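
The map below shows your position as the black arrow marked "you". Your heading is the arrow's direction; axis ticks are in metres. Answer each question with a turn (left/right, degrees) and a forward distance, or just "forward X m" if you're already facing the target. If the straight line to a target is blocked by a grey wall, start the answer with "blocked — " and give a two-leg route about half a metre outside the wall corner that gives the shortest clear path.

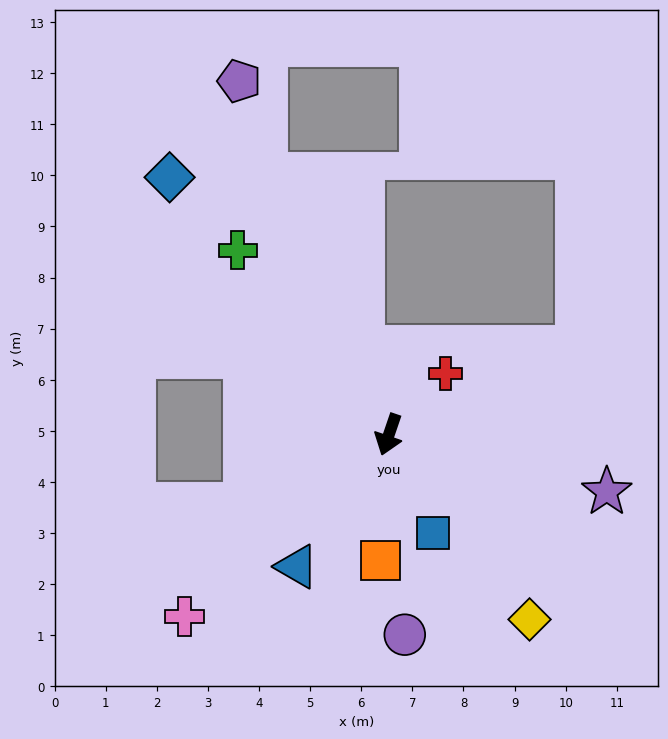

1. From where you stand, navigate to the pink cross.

turn right 29°, forward 5.4 m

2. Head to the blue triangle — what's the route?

turn right 16°, forward 3.1 m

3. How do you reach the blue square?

turn left 43°, forward 2.1 m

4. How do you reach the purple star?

turn left 94°, forward 4.4 m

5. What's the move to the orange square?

turn left 15°, forward 2.5 m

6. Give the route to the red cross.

turn left 156°, forward 1.6 m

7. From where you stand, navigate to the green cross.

turn right 122°, forward 4.7 m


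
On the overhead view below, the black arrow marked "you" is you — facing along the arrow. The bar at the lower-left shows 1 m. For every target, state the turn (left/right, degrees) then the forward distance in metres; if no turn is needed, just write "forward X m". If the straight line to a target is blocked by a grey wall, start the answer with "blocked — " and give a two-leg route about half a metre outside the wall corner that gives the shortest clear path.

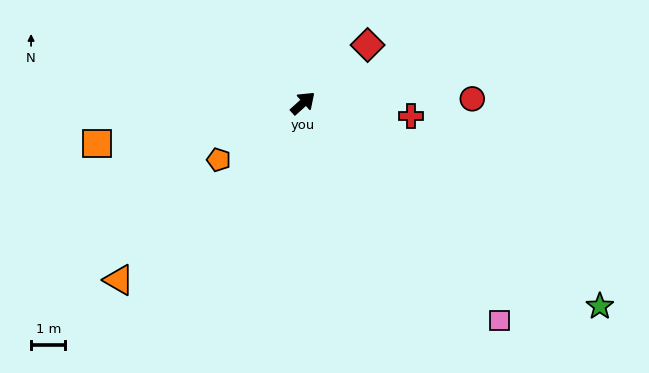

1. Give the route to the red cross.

turn right 49°, forward 3.2 m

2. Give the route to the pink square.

turn right 90°, forward 8.5 m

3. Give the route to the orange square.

turn left 149°, forward 6.1 m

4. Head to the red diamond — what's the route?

forward 2.5 m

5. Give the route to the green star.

turn right 76°, forward 10.5 m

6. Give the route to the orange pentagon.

turn left 172°, forward 3.0 m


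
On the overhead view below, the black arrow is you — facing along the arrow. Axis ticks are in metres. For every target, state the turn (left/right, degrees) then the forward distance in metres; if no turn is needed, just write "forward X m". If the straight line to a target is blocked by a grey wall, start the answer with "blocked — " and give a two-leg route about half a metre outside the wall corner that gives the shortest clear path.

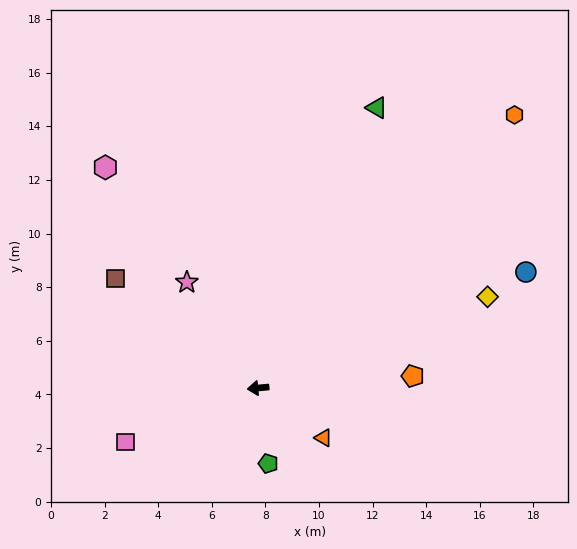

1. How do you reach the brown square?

turn right 43°, forward 6.7 m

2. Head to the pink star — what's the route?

turn right 61°, forward 4.8 m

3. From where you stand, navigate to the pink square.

turn left 17°, forward 5.3 m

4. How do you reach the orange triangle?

turn left 137°, forward 3.1 m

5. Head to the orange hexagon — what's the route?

turn right 139°, forward 14.0 m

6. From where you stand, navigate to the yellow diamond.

turn right 164°, forward 9.2 m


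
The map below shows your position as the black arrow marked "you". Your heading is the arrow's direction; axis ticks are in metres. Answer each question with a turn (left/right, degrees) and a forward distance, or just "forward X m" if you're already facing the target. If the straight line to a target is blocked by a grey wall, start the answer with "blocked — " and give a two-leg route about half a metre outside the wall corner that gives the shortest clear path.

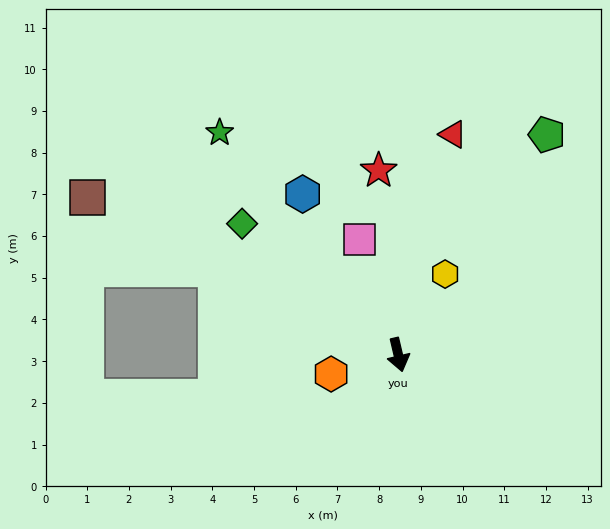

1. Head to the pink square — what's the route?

turn right 175°, forward 2.9 m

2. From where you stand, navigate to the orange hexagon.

turn right 87°, forward 1.7 m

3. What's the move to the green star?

turn right 154°, forward 6.8 m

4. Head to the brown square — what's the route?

turn right 130°, forward 8.4 m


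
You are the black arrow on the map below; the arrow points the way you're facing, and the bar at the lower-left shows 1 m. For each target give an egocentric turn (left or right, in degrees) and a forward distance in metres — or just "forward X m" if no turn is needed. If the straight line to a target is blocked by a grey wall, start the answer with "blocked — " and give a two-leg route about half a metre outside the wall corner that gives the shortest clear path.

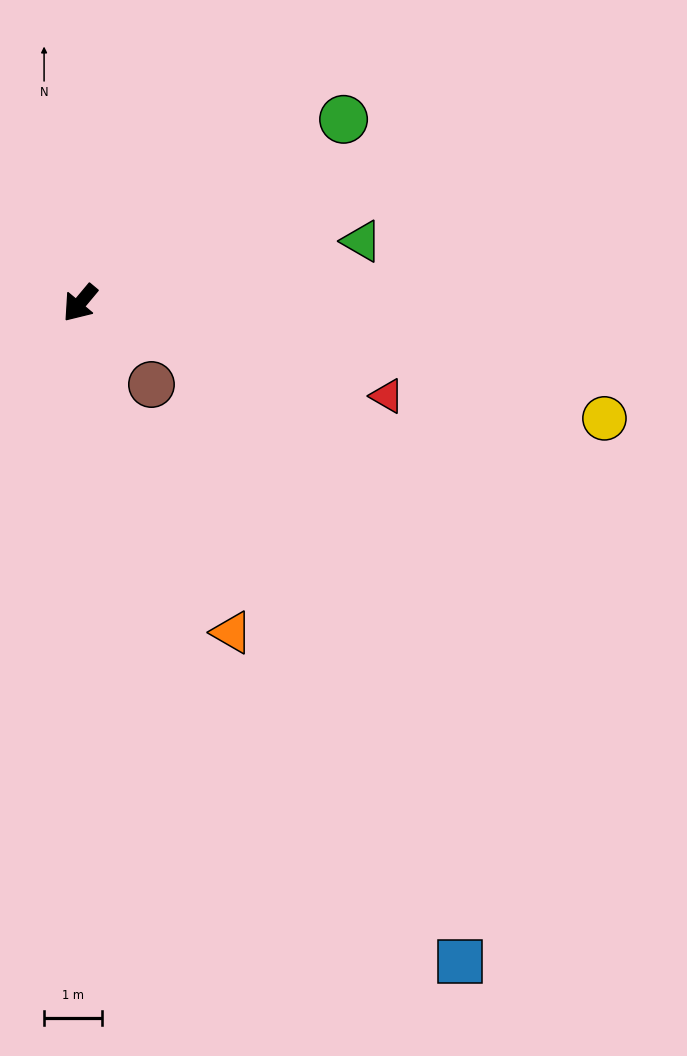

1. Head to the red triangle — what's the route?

turn left 113°, forward 5.5 m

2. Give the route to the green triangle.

turn left 142°, forward 5.0 m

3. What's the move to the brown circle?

turn left 81°, forward 1.9 m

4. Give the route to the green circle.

turn left 165°, forward 5.5 m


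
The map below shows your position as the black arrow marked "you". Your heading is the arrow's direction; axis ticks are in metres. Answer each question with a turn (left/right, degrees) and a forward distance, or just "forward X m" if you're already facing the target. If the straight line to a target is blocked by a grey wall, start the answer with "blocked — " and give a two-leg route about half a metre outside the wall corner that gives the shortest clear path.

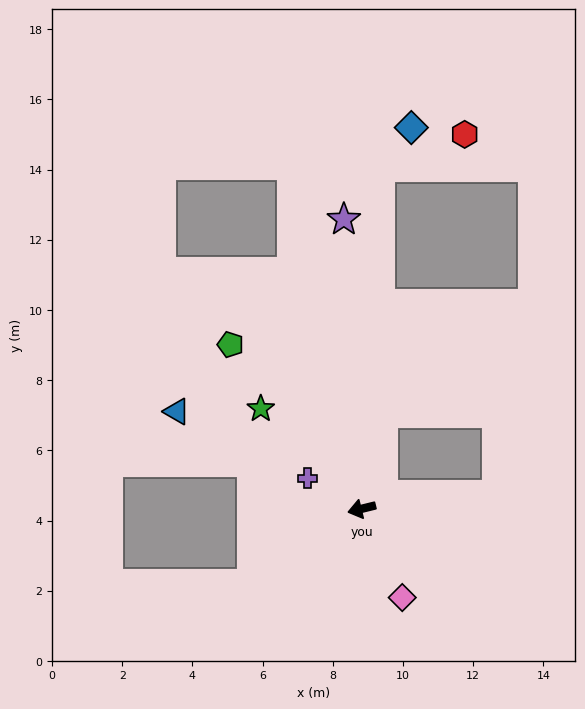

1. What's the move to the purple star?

turn right 100°, forward 8.3 m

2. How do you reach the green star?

turn right 59°, forward 4.1 m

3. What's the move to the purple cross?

turn right 43°, forward 1.8 m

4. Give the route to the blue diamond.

blocked — turn right 107°, forward 9.7 m, then turn right 35°, forward 1.4 m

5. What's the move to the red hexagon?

blocked — turn right 107°, forward 9.7 m, then turn right 65°, forward 2.6 m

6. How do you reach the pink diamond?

turn left 101°, forward 2.8 m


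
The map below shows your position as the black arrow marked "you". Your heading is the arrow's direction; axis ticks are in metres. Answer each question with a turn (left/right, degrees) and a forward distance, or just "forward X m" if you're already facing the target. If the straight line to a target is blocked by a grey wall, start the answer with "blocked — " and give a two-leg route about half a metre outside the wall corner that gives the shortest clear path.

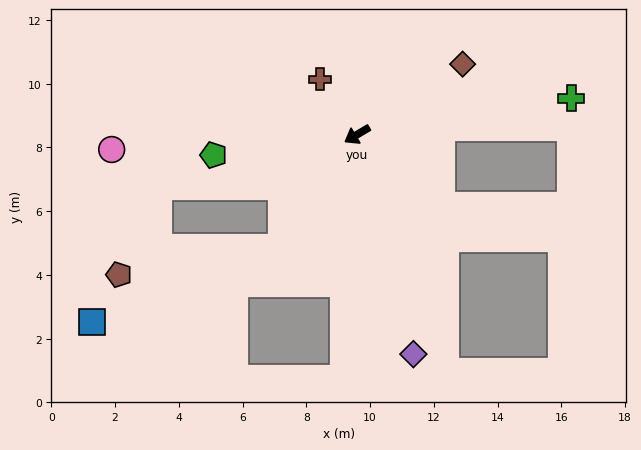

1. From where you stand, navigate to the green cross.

turn left 159°, forward 6.8 m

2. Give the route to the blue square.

blocked — turn left 25°, forward 4.3 m, then turn right 34°, forward 6.4 m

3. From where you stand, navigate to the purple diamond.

turn left 74°, forward 7.1 m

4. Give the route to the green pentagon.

turn right 23°, forward 4.5 m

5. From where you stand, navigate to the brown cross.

turn right 87°, forward 2.1 m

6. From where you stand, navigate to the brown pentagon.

blocked — turn left 25°, forward 4.3 m, then turn right 46°, forward 5.2 m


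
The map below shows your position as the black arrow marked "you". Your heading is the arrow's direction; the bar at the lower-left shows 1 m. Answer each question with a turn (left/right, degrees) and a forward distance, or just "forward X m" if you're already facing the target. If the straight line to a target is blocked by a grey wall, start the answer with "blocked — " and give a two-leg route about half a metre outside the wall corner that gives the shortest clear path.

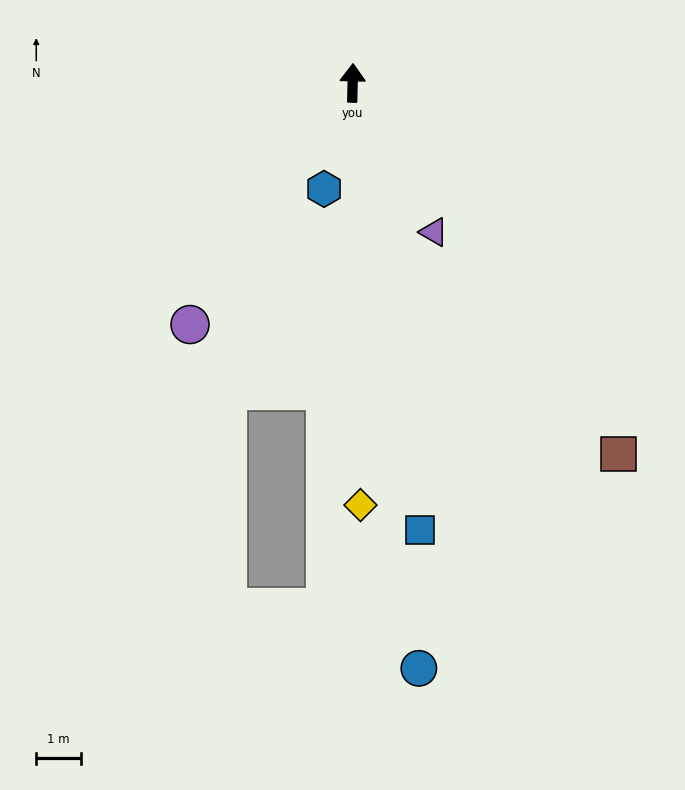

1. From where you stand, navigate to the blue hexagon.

turn left 166°, forward 2.4 m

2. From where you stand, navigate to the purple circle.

turn left 147°, forward 6.5 m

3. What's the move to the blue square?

turn right 170°, forward 10.1 m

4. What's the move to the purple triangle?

turn right 150°, forward 3.8 m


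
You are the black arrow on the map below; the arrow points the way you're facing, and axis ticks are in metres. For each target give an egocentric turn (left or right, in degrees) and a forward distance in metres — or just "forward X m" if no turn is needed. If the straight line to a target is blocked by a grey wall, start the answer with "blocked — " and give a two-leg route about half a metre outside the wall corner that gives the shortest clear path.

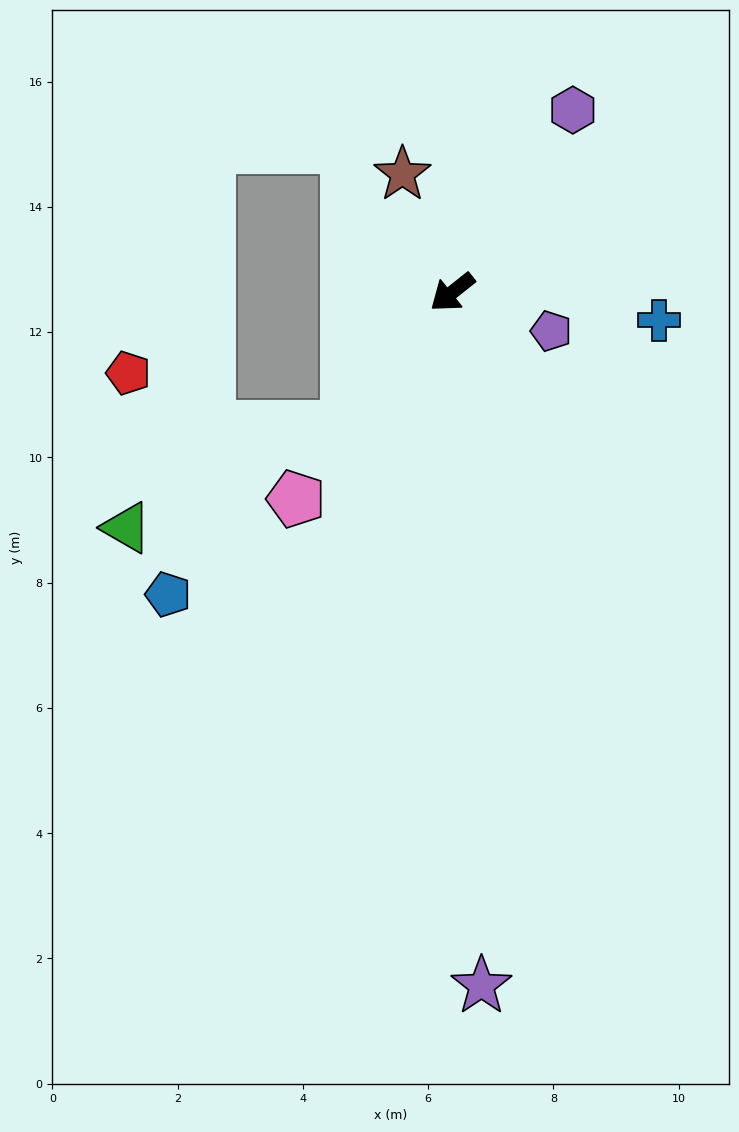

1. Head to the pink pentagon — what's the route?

turn left 14°, forward 4.1 m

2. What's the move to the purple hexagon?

turn right 162°, forward 3.5 m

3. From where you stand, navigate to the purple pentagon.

turn left 120°, forward 1.7 m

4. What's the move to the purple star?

turn left 54°, forward 11.1 m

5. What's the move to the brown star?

turn right 106°, forward 2.0 m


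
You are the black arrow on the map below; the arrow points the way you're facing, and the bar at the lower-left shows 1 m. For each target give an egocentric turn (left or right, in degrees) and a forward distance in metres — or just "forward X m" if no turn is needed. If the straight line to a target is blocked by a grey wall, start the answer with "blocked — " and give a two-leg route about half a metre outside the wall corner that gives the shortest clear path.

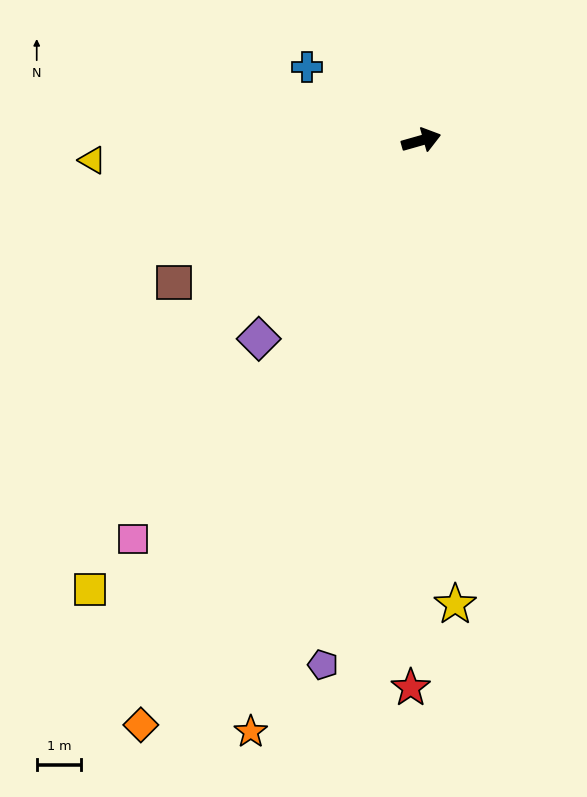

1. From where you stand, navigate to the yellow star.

turn right 102°, forward 10.5 m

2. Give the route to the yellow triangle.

turn left 168°, forward 7.4 m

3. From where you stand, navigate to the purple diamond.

turn right 145°, forward 5.8 m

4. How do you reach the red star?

turn right 107°, forward 12.4 m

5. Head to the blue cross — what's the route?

turn left 131°, forward 3.1 m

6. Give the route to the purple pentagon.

turn right 116°, forward 12.1 m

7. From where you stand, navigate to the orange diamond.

turn right 131°, forward 14.7 m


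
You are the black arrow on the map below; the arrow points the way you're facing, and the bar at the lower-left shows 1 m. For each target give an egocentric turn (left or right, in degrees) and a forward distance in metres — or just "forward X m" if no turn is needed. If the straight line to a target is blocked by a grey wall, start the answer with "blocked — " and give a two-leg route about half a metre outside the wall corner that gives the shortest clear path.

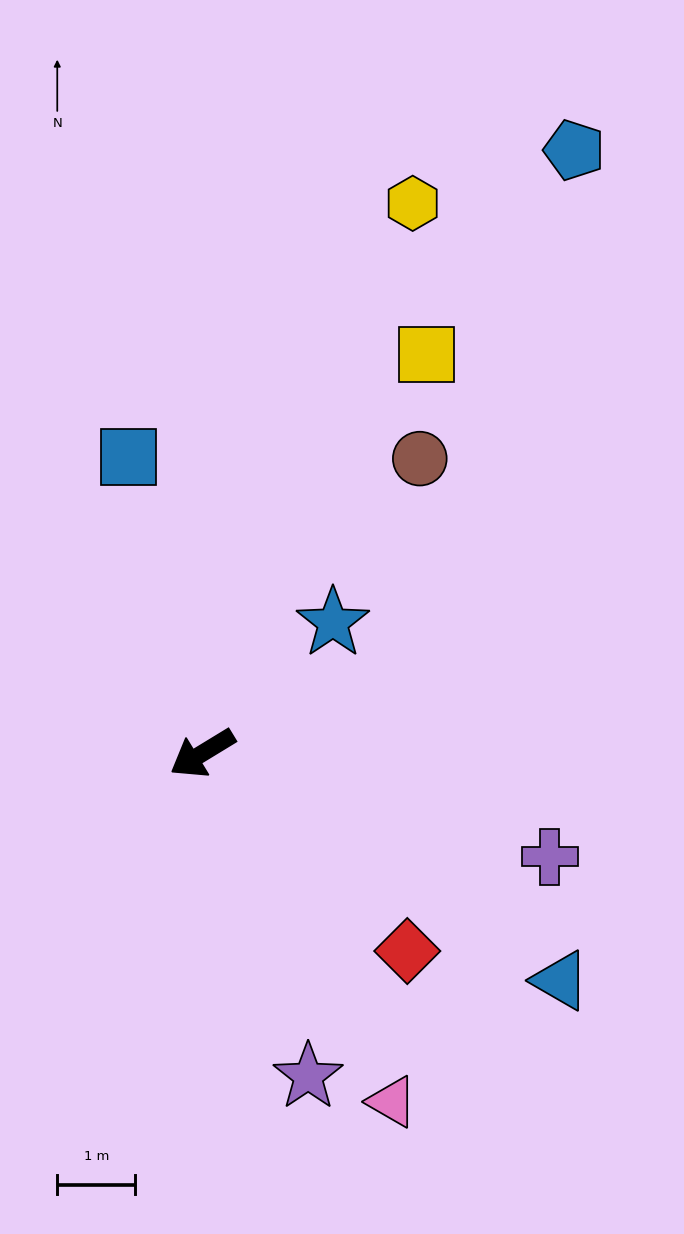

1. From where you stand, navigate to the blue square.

turn right 107°, forward 3.9 m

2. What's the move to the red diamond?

turn left 105°, forward 3.7 m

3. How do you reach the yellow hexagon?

turn right 142°, forward 7.6 m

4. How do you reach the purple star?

turn left 77°, forward 4.4 m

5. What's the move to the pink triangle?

turn left 87°, forward 5.1 m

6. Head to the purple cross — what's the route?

turn left 132°, forward 4.7 m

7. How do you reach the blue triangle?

turn left 116°, forward 5.4 m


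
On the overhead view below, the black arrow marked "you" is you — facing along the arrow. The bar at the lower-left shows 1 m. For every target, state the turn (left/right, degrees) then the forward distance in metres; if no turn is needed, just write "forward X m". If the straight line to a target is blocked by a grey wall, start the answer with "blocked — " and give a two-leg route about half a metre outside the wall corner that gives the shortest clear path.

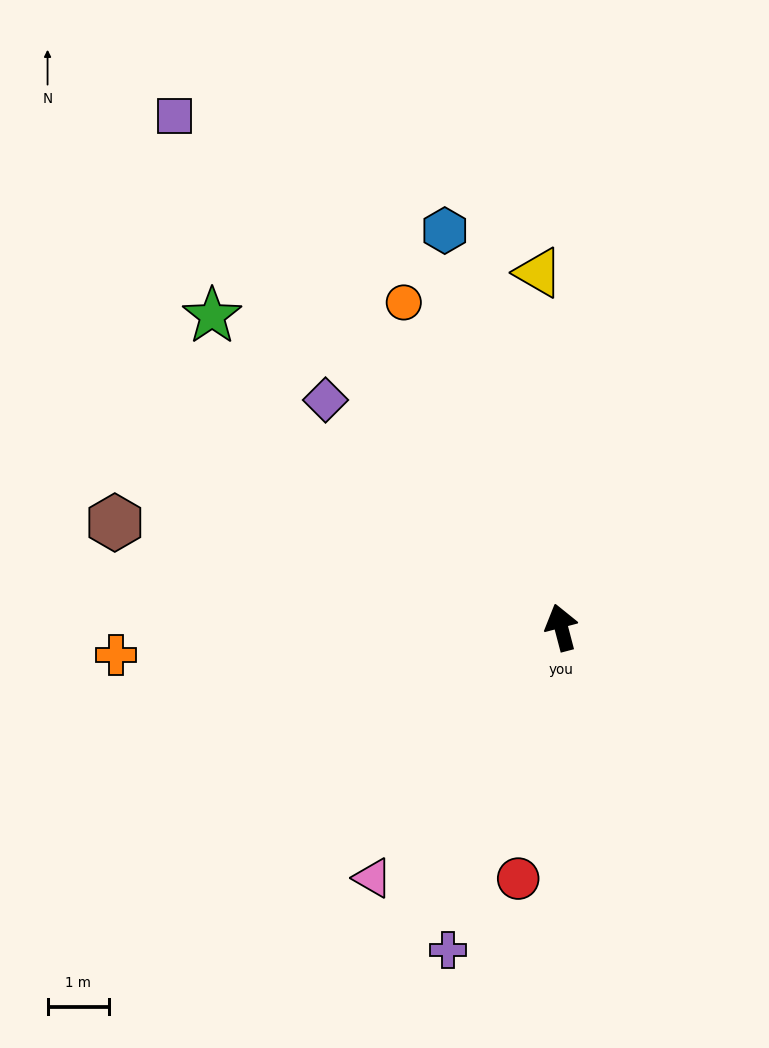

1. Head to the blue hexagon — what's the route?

forward 6.8 m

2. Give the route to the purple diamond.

turn left 31°, forward 5.4 m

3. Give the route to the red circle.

turn left 156°, forward 4.2 m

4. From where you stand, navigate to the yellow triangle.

turn right 11°, forward 5.8 m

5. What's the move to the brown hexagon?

turn left 62°, forward 7.5 m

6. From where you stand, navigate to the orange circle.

turn left 11°, forward 5.9 m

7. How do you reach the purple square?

turn left 22°, forward 10.5 m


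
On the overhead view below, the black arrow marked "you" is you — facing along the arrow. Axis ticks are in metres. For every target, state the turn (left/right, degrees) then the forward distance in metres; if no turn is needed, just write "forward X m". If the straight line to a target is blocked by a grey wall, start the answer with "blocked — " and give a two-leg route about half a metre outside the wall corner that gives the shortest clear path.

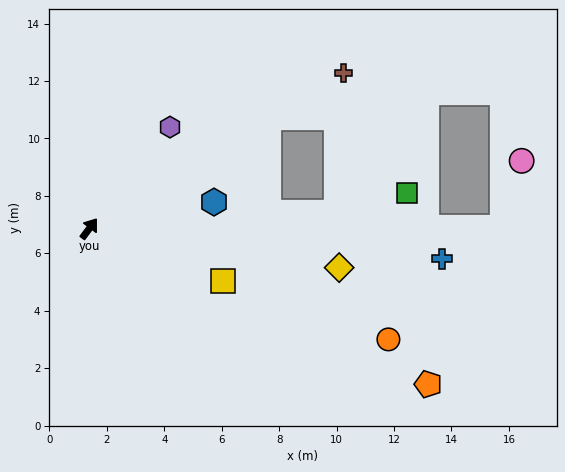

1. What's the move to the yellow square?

turn right 75°, forward 5.0 m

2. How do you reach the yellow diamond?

turn right 62°, forward 8.8 m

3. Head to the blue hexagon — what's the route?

turn right 41°, forward 4.4 m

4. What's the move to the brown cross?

turn right 22°, forward 10.4 m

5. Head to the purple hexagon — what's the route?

forward 4.5 m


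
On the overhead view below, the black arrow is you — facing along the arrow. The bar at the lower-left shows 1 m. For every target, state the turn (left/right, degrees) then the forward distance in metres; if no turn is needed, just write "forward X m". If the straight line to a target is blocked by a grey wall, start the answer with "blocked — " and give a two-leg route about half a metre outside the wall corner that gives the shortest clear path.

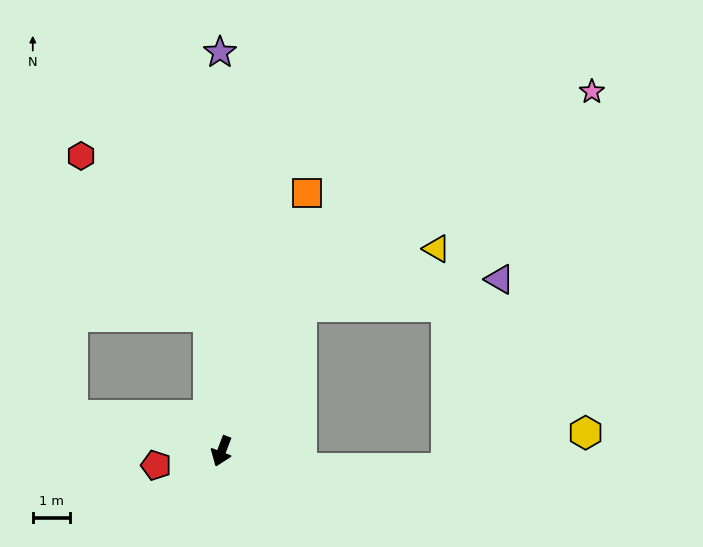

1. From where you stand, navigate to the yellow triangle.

blocked — turn left 172°, forward 4.4 m, then turn right 38°, forward 3.9 m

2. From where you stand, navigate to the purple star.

turn right 159°, forward 10.7 m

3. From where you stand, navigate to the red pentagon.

turn right 57°, forward 1.8 m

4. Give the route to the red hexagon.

blocked — turn right 154°, forward 3.6 m, then turn left 33°, forward 5.5 m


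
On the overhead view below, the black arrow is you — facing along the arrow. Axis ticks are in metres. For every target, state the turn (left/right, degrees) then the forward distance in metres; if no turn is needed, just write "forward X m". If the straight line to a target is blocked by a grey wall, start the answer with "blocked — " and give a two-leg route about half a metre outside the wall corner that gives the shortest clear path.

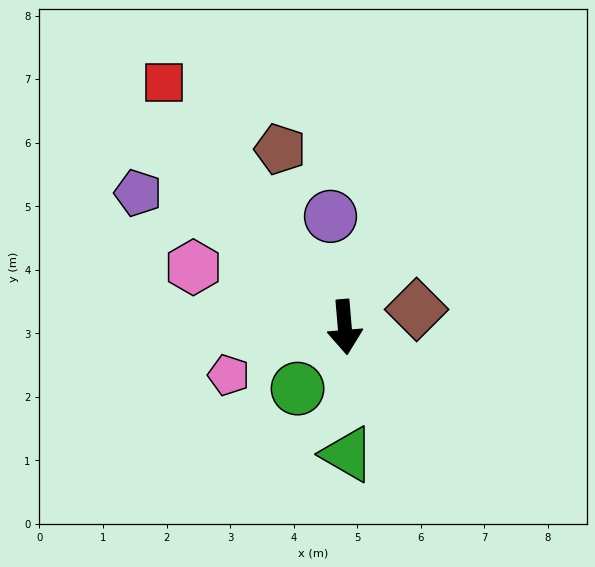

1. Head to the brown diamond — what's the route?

turn left 99°, forward 1.2 m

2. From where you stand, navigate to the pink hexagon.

turn right 116°, forward 2.6 m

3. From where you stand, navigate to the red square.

turn right 148°, forward 4.8 m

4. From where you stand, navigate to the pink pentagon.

turn right 72°, forward 2.0 m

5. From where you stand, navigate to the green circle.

turn right 42°, forward 1.2 m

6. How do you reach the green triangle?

turn right 4°, forward 2.0 m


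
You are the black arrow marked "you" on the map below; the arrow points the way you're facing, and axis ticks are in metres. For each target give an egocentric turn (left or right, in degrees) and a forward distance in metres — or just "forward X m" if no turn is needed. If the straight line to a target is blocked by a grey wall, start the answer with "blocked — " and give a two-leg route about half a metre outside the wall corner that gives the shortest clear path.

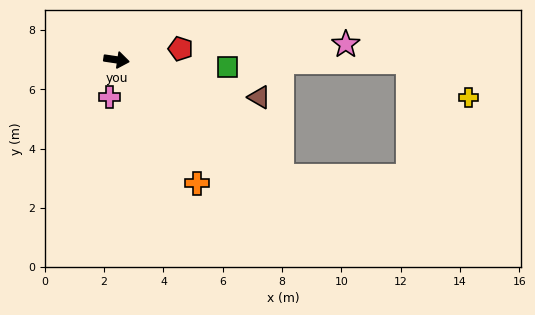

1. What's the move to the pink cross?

turn right 93°, forward 1.3 m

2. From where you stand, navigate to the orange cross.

turn right 49°, forward 5.0 m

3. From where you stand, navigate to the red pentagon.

turn left 18°, forward 2.2 m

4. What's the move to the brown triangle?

turn right 6°, forward 5.0 m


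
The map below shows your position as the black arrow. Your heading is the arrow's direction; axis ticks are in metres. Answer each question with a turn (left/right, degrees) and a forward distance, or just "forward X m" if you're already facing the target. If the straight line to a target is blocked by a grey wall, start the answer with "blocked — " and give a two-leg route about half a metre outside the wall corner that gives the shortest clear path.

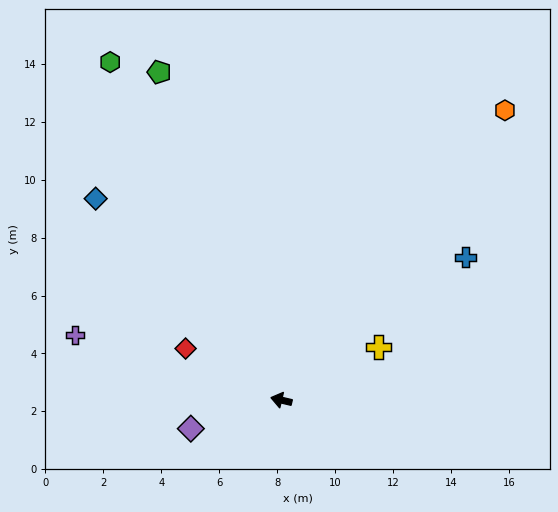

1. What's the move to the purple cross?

turn right 4°, forward 7.5 m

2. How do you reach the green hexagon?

turn right 50°, forward 13.1 m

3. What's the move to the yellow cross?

turn right 138°, forward 3.8 m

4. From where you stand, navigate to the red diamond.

turn right 15°, forward 3.8 m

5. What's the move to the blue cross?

turn right 129°, forward 8.1 m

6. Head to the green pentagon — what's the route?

turn right 56°, forward 12.1 m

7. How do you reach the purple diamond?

turn left 31°, forward 3.3 m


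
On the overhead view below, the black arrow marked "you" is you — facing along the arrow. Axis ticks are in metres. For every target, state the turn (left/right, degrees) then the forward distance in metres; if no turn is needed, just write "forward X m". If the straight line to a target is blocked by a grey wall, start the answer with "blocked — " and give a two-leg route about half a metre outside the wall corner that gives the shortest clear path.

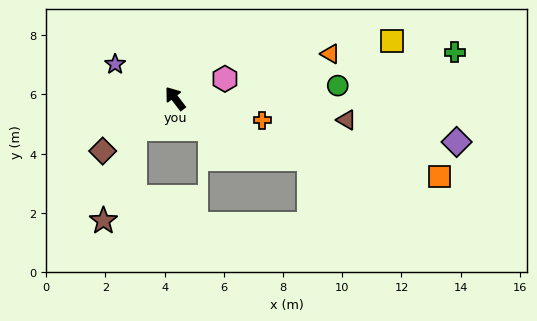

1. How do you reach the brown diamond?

turn left 89°, forward 3.0 m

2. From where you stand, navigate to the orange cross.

turn right 142°, forward 3.0 m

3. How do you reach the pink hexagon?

turn right 106°, forward 1.8 m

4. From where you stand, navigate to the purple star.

turn left 23°, forward 2.3 m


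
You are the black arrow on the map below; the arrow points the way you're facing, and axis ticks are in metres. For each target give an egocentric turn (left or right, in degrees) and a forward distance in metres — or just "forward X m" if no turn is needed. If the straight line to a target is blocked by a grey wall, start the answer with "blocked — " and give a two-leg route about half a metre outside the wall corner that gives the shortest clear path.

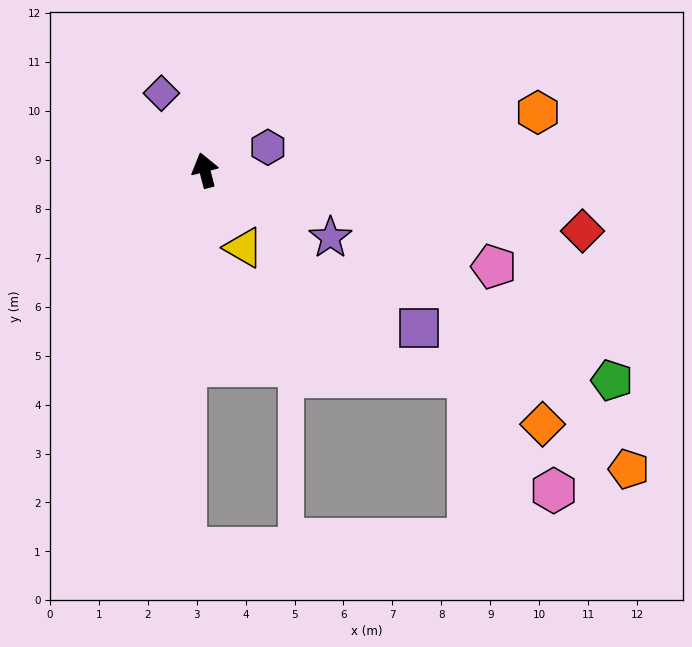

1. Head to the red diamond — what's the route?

turn right 114°, forward 7.8 m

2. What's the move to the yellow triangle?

turn right 168°, forward 1.8 m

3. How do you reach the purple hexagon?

turn right 85°, forward 1.4 m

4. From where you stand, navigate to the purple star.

turn right 133°, forward 2.9 m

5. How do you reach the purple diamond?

turn left 15°, forward 1.8 m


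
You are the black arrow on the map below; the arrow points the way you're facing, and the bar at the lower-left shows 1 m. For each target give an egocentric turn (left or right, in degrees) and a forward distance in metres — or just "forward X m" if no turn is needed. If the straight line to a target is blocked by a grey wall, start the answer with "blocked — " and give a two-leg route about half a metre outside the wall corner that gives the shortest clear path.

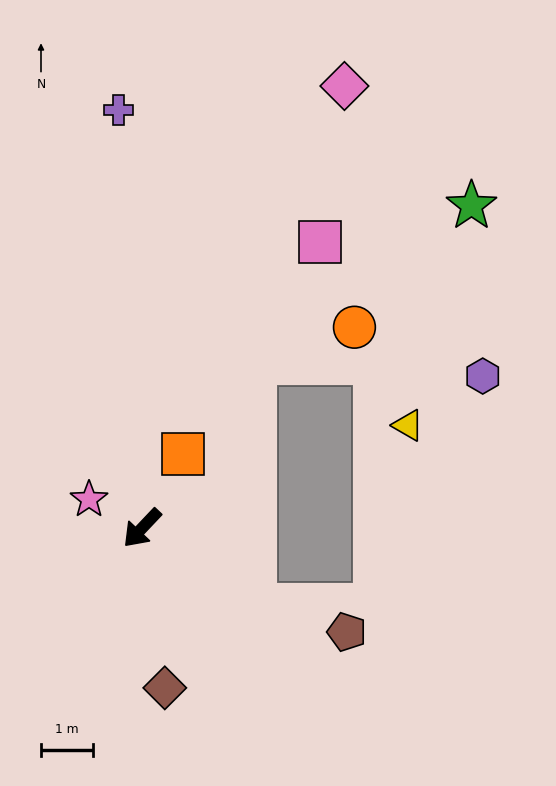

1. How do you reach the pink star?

turn right 75°, forward 1.2 m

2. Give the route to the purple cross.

turn right 133°, forward 8.1 m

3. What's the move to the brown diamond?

turn left 52°, forward 3.1 m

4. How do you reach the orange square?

turn right 166°, forward 1.6 m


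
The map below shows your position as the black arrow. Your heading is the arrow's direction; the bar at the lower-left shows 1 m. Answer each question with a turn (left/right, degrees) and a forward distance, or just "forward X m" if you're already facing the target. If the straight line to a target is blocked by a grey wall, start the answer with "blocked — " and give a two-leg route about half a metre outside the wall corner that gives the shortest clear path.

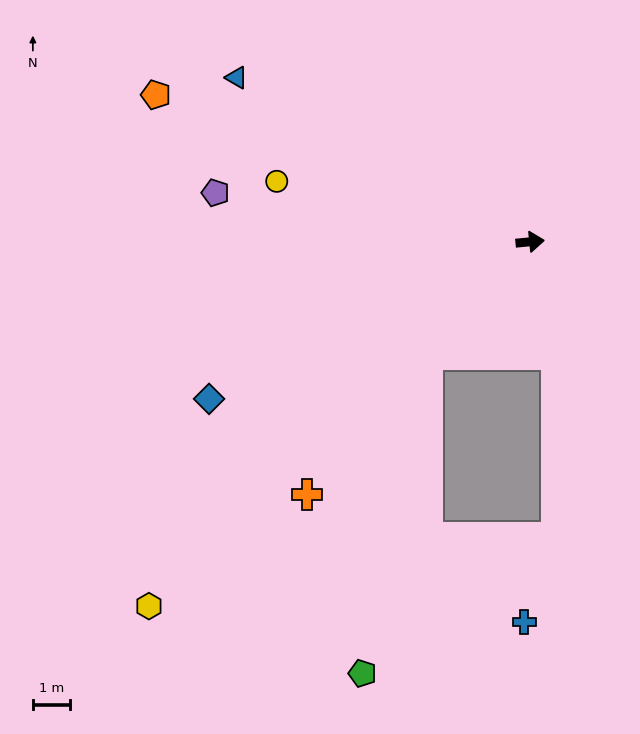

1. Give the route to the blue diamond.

turn right 159°, forward 9.5 m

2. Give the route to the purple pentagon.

turn left 166°, forward 8.5 m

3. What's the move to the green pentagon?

blocked — turn right 138°, forward 4.1 m, then turn left 31°, forward 8.7 m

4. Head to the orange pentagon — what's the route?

turn left 153°, forward 10.7 m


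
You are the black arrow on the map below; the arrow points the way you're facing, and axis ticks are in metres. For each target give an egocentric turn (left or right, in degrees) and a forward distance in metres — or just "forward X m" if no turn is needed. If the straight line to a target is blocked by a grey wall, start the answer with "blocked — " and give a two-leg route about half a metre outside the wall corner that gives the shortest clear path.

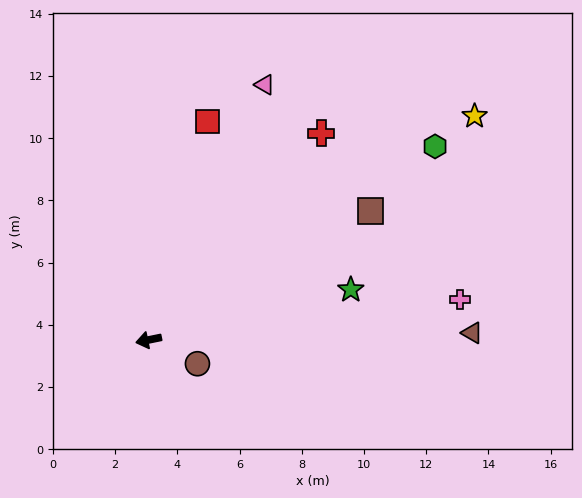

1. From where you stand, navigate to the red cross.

turn right 141°, forward 8.7 m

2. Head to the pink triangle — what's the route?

turn right 126°, forward 9.0 m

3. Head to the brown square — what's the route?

turn right 161°, forward 8.3 m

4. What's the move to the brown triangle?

turn left 170°, forward 10.4 m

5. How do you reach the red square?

turn right 117°, forward 7.3 m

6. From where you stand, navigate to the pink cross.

turn left 176°, forward 10.1 m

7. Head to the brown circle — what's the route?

turn left 142°, forward 1.7 m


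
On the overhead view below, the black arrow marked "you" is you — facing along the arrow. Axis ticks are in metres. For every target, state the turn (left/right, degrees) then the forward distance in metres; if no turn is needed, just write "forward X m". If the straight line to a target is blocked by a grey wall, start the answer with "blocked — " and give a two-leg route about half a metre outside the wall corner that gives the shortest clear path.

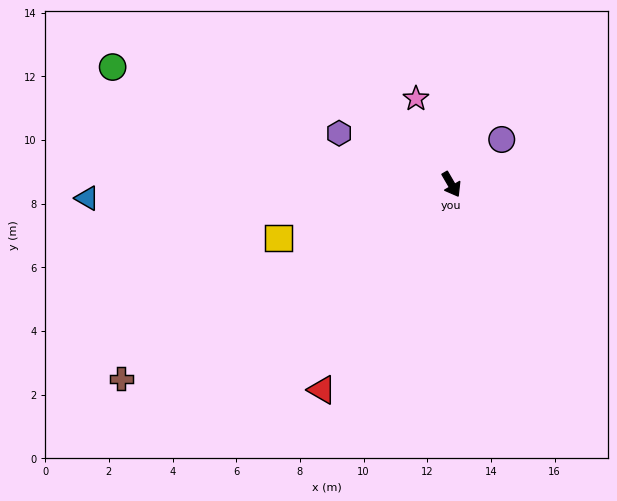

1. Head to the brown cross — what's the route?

turn right 90°, forward 12.0 m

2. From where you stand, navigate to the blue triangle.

turn right 118°, forward 11.4 m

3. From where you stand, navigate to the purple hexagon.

turn right 145°, forward 3.9 m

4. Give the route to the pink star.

turn left 172°, forward 2.9 m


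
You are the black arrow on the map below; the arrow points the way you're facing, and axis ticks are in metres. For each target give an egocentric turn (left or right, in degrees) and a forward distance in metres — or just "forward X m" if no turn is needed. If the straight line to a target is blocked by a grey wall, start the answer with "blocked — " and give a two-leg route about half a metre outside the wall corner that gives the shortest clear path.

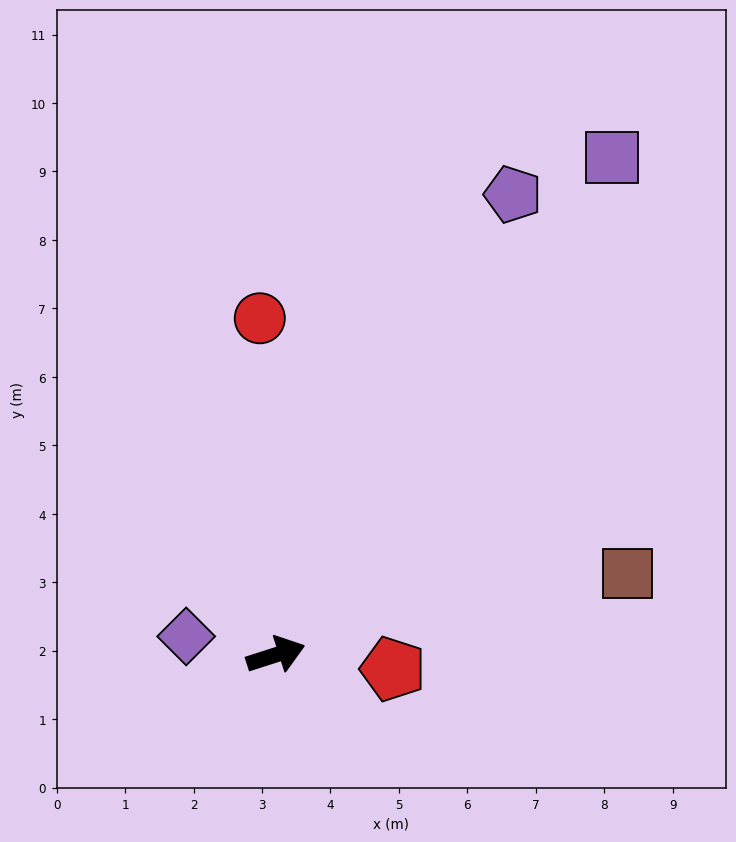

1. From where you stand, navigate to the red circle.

turn left 75°, forward 4.9 m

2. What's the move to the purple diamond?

turn left 151°, forward 1.3 m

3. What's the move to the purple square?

turn left 38°, forward 8.8 m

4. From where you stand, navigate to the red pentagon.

turn right 25°, forward 1.7 m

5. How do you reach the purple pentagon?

turn left 45°, forward 7.6 m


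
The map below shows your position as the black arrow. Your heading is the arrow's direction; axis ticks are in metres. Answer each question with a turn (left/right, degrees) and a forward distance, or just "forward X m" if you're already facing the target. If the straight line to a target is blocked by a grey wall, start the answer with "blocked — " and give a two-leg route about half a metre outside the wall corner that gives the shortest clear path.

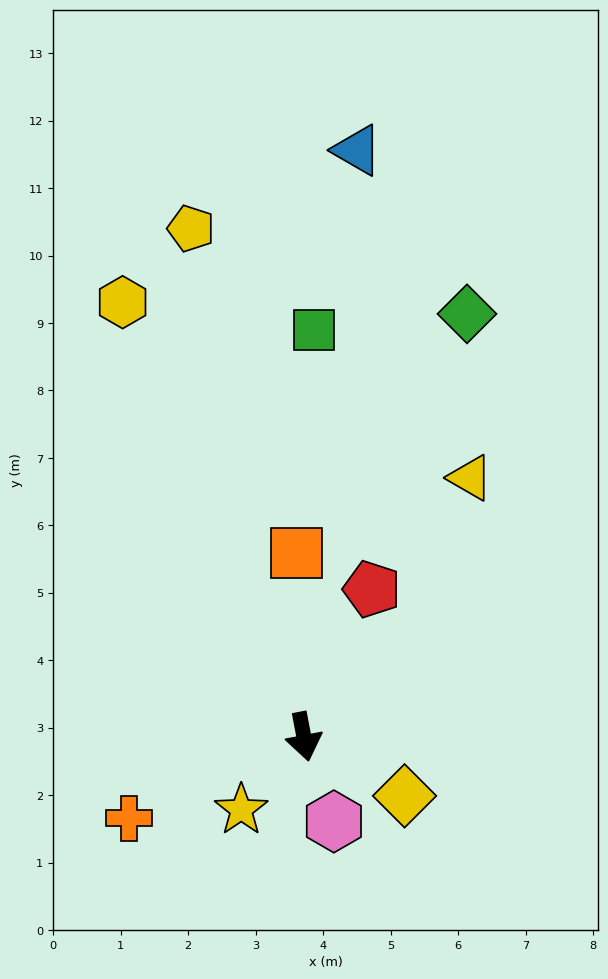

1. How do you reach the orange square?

turn left 171°, forward 2.7 m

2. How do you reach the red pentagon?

turn left 144°, forward 2.4 m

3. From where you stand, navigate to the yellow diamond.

turn left 49°, forward 1.7 m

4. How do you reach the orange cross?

turn right 76°, forward 2.9 m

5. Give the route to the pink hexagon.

turn left 9°, forward 1.3 m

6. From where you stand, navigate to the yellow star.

turn right 51°, forward 1.4 m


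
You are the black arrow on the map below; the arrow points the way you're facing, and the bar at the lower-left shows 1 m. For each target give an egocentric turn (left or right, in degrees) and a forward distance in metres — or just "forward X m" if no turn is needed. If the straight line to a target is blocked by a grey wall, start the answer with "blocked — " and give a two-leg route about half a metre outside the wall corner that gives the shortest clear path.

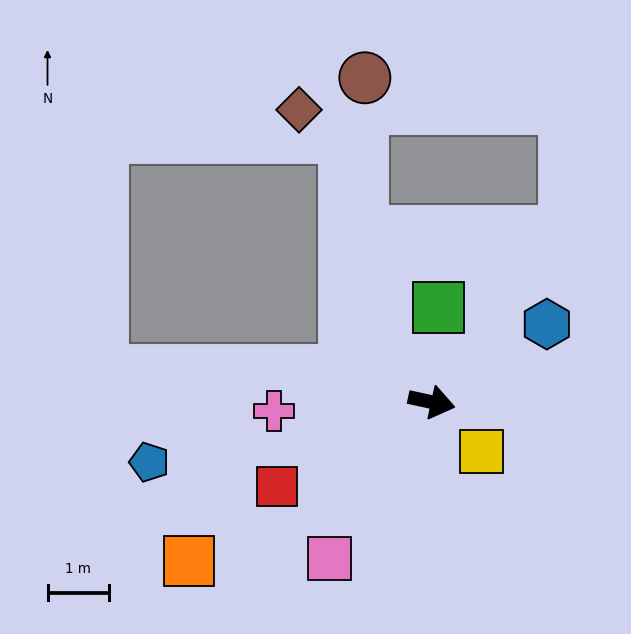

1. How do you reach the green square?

turn left 98°, forward 1.6 m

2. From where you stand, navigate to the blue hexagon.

turn left 46°, forward 2.3 m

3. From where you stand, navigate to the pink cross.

turn right 164°, forward 2.6 m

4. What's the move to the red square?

turn right 139°, forward 2.9 m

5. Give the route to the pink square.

turn right 111°, forward 3.1 m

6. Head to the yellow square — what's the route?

turn right 32°, forward 1.2 m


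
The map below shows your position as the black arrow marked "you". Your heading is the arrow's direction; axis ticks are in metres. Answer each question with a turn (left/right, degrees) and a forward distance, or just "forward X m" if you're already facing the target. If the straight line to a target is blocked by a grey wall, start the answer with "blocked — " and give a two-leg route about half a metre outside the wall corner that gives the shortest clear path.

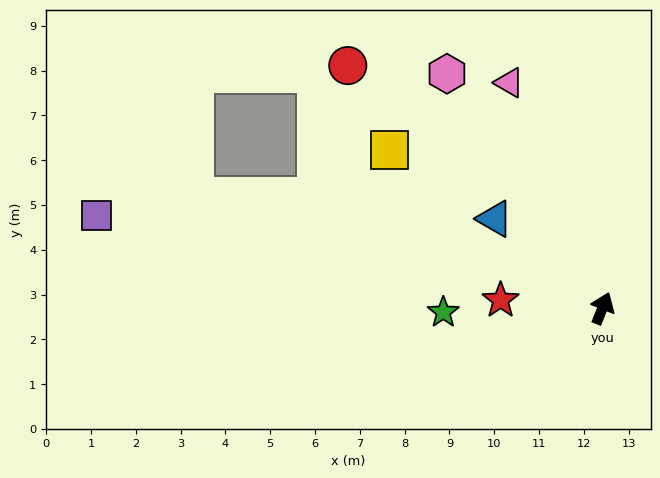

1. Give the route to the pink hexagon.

turn left 55°, forward 6.3 m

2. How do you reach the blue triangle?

turn left 72°, forward 3.1 m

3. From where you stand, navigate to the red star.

turn left 107°, forward 2.3 m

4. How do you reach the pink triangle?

turn left 44°, forward 5.4 m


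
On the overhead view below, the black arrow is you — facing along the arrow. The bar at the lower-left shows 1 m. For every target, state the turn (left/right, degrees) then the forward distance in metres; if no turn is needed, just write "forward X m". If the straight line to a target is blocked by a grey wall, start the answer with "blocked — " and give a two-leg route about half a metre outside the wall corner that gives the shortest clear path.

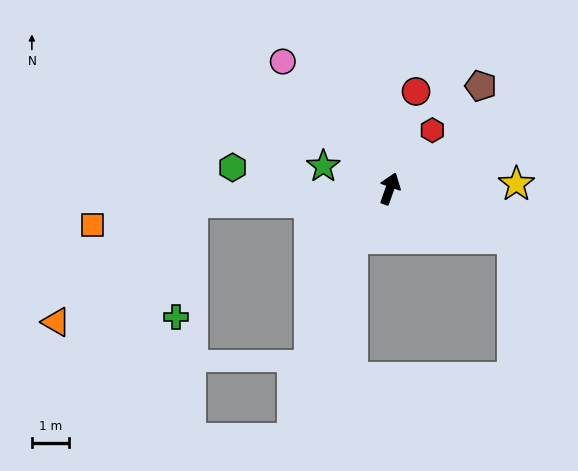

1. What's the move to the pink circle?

turn left 60°, forward 4.5 m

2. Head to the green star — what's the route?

turn left 91°, forward 1.9 m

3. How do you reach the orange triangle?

blocked — turn left 113°, forward 5.3 m, then turn left 38°, forward 4.9 m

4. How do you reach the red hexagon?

turn right 16°, forward 1.9 m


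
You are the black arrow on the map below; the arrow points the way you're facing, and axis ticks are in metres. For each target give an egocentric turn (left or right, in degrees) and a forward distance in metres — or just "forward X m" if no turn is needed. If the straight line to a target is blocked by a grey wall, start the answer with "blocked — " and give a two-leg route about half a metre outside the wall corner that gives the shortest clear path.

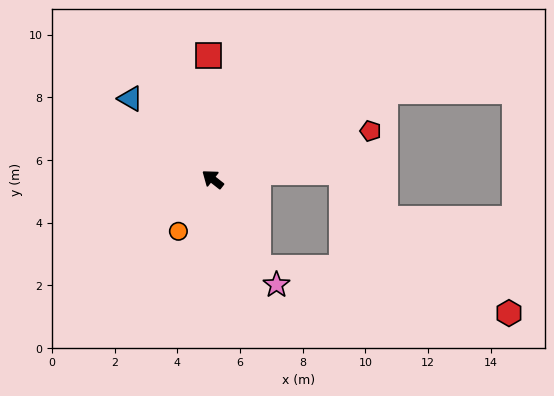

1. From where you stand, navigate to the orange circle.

turn left 95°, forward 2.0 m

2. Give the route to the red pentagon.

turn right 125°, forward 5.3 m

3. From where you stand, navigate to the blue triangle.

turn right 6°, forward 3.7 m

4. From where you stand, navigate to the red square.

turn right 50°, forward 4.0 m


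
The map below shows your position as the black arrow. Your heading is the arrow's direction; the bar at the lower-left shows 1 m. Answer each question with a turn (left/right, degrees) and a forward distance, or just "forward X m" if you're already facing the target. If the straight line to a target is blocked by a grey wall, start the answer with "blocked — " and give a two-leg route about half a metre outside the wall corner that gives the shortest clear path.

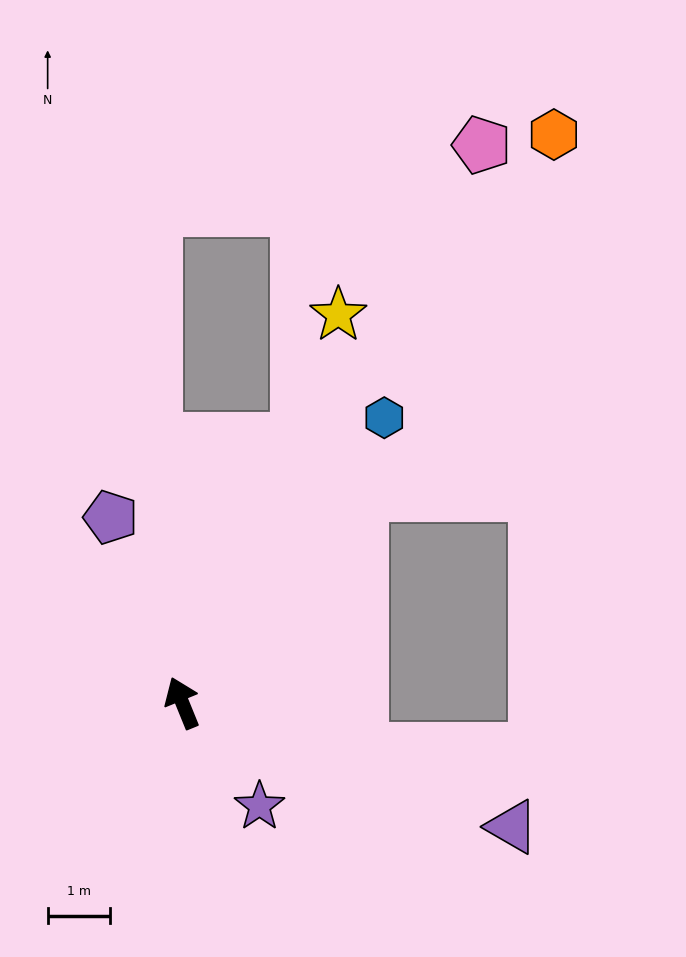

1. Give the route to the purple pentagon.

forward 3.2 m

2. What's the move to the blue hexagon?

turn right 57°, forward 5.6 m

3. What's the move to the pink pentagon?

turn right 50°, forward 10.1 m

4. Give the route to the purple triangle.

turn right 133°, forward 5.6 m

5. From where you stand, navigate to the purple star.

turn right 165°, forward 2.1 m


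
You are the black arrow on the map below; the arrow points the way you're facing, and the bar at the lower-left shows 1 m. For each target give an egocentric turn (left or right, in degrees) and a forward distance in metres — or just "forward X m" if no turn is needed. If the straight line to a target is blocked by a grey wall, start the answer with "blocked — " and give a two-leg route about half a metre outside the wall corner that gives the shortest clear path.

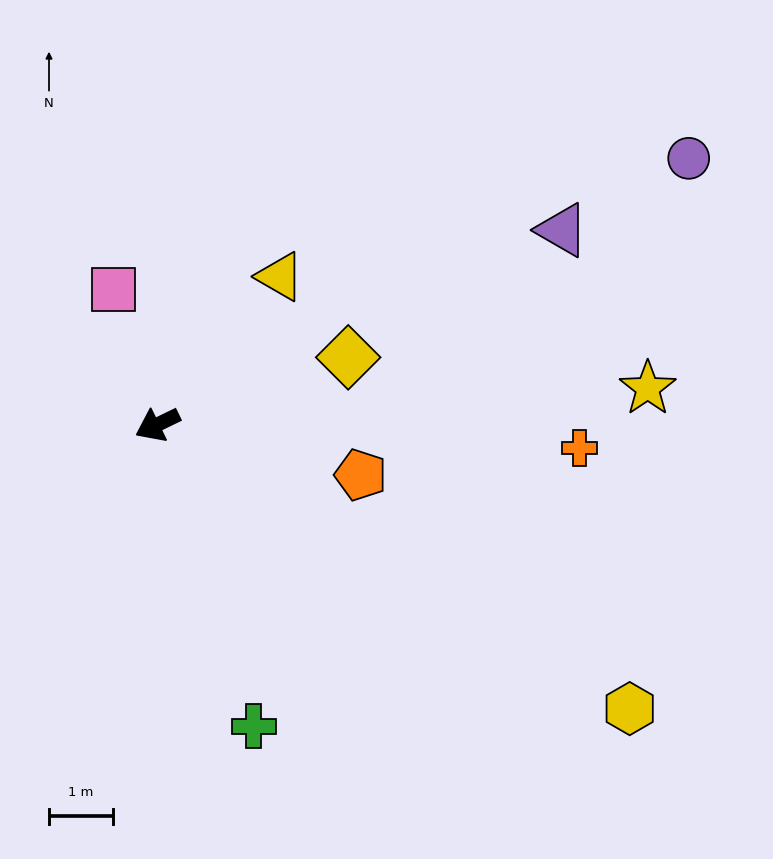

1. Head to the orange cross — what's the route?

turn left 151°, forward 6.6 m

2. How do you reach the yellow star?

turn left 158°, forward 7.7 m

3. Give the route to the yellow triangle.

turn right 156°, forward 3.0 m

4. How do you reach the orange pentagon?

turn left 140°, forward 3.3 m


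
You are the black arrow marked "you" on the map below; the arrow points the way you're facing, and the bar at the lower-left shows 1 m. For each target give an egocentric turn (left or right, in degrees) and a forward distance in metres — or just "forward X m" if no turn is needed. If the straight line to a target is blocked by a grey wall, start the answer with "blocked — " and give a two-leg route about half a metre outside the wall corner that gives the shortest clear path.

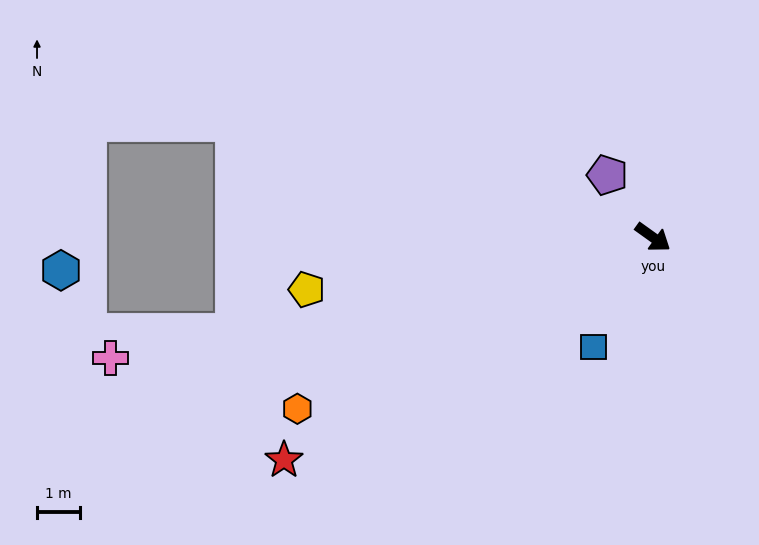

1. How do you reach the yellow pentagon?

turn right 136°, forward 8.1 m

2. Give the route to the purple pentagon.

turn left 162°, forward 1.8 m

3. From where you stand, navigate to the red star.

turn right 113°, forward 10.0 m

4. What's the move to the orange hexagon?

turn right 119°, forward 9.1 m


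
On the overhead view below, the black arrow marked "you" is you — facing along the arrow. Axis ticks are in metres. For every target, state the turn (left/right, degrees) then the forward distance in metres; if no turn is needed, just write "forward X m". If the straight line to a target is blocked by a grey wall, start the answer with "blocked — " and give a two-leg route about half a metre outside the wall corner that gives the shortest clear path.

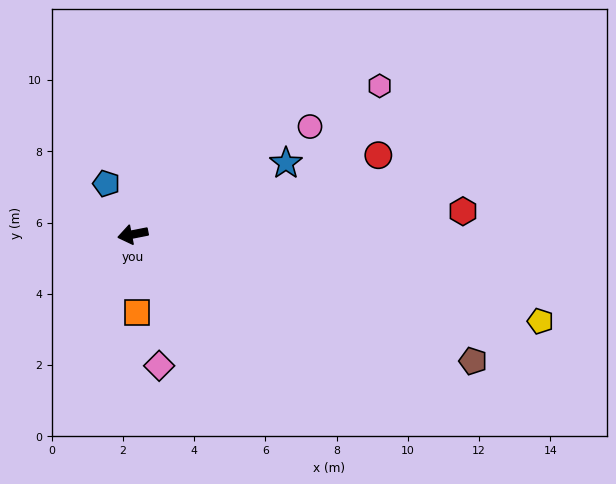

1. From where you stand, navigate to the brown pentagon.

turn left 148°, forward 10.2 m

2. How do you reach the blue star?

turn right 166°, forward 4.7 m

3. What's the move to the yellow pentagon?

turn left 157°, forward 11.7 m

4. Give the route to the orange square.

turn left 82°, forward 2.2 m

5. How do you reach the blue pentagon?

turn right 73°, forward 1.6 m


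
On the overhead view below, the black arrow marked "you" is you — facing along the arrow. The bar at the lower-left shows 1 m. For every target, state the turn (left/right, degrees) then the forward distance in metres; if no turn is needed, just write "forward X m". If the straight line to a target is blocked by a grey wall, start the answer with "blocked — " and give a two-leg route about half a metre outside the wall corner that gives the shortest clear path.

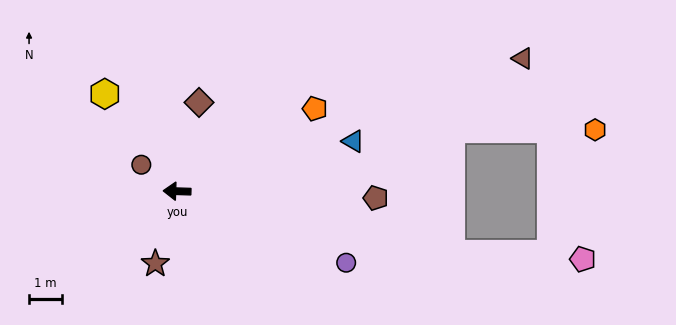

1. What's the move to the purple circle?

turn left 159°, forward 5.6 m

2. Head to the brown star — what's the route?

turn left 75°, forward 2.3 m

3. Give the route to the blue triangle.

turn right 162°, forward 5.6 m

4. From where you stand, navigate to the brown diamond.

turn right 102°, forward 2.8 m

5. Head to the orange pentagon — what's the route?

turn right 147°, forward 4.9 m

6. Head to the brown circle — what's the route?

turn right 35°, forward 1.4 m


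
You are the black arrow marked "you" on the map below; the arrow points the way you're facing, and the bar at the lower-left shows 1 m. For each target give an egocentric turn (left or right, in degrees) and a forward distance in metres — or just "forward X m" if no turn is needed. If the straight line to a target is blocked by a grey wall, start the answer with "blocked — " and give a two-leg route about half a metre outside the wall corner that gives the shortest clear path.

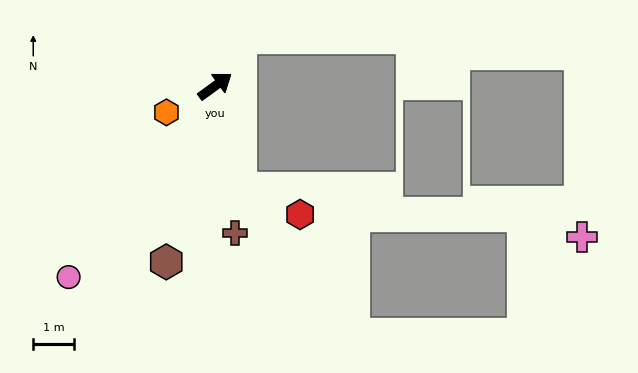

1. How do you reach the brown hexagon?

turn right 142°, forward 4.5 m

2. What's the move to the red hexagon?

blocked — turn right 113°, forward 2.6 m, then turn left 54°, forward 1.6 m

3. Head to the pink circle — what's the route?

turn right 164°, forward 6.0 m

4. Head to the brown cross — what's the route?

turn right 118°, forward 3.7 m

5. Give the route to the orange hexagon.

turn left 172°, forward 1.4 m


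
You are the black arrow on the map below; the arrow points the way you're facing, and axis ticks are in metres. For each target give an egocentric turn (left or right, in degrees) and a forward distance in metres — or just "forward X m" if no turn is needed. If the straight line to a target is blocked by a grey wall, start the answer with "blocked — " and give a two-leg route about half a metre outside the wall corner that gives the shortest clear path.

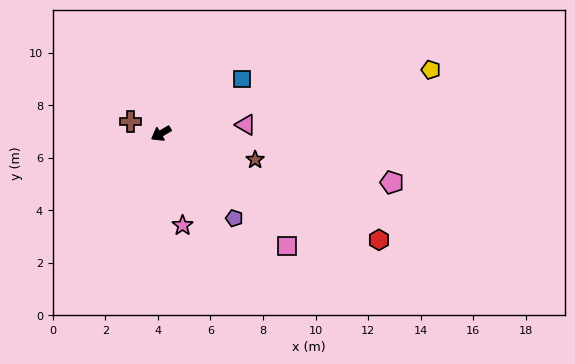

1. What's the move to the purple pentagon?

turn left 101°, forward 4.3 m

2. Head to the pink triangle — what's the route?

turn left 156°, forward 3.2 m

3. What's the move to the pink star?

turn left 73°, forward 3.6 m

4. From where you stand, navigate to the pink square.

turn left 108°, forward 6.4 m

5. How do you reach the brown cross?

turn right 52°, forward 1.2 m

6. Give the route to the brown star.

turn left 134°, forward 3.7 m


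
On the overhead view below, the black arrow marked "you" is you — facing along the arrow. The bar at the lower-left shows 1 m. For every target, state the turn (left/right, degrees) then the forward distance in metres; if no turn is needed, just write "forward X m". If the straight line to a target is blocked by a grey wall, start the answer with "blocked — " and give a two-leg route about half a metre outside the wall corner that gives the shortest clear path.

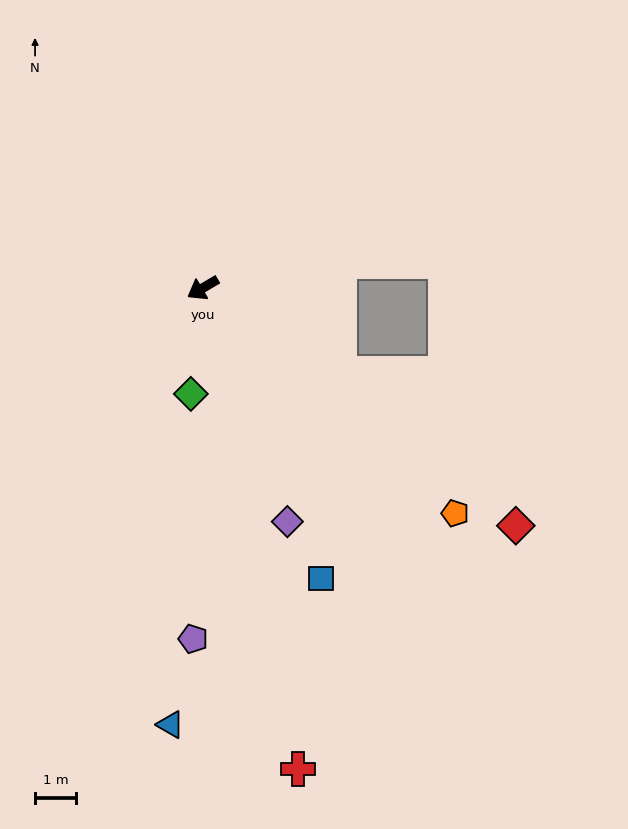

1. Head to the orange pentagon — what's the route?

turn left 108°, forward 8.3 m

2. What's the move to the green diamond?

turn left 53°, forward 2.6 m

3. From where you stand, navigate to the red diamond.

turn left 112°, forward 9.6 m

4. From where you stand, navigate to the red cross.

turn left 71°, forward 12.0 m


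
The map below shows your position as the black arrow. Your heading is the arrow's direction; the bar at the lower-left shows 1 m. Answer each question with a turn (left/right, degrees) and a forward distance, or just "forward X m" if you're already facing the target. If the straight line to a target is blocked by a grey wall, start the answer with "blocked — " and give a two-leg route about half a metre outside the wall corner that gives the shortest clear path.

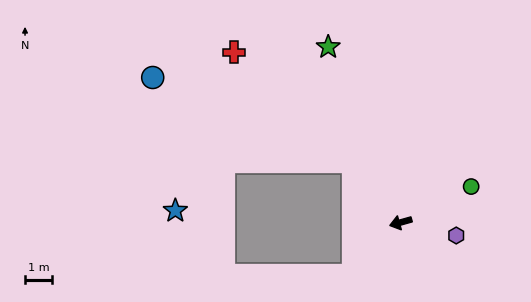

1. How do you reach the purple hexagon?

turn left 151°, forward 2.1 m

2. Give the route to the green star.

turn right 83°, forward 7.1 m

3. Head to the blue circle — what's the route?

blocked — turn right 67°, forward 2.9 m, then turn left 28°, forward 8.2 m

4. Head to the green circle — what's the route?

turn right 169°, forward 3.0 m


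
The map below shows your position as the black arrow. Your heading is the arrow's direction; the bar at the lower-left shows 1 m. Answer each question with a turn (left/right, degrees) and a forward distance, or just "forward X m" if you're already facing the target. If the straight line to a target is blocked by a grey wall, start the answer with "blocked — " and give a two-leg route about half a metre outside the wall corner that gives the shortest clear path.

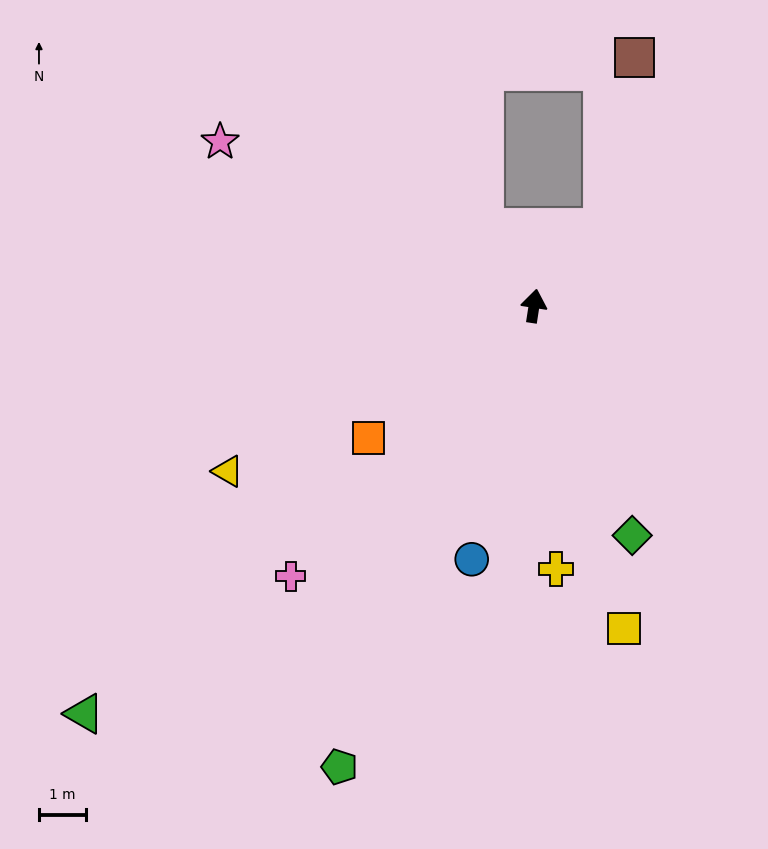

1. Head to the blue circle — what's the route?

turn left 175°, forward 5.6 m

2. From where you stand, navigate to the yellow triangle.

turn left 127°, forward 7.5 m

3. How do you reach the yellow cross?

turn right 167°, forward 5.7 m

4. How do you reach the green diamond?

turn right 148°, forward 5.4 m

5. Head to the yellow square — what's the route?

turn right 156°, forward 7.2 m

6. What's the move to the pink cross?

turn left 147°, forward 7.8 m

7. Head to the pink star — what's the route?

turn left 71°, forward 7.6 m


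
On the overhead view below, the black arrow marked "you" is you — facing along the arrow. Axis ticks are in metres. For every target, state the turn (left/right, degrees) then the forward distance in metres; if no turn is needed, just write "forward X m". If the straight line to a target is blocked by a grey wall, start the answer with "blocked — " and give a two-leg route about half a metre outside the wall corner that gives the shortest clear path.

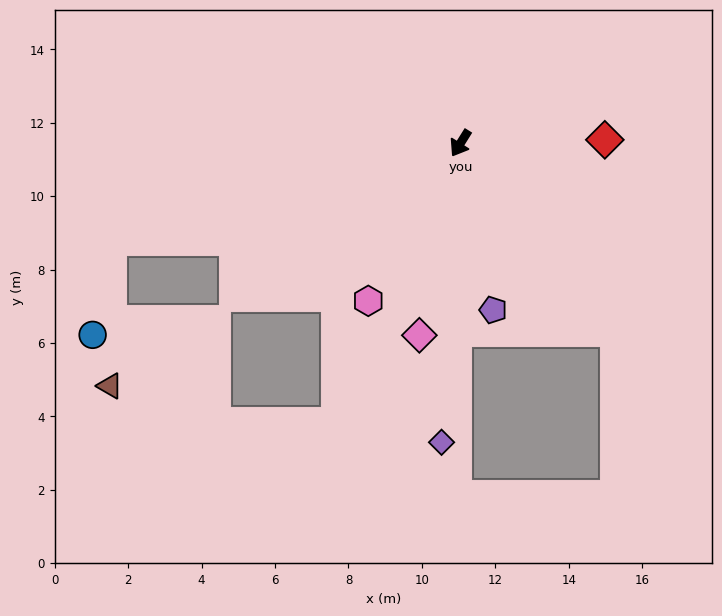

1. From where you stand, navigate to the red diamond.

turn left 123°, forward 3.9 m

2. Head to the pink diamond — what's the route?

turn left 20°, forward 5.3 m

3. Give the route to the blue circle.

blocked — turn right 42°, forward 9.9 m, then turn left 63°, forward 2.6 m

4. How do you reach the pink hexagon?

forward 5.0 m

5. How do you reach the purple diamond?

turn left 28°, forward 8.2 m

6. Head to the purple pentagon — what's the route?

turn left 43°, forward 4.6 m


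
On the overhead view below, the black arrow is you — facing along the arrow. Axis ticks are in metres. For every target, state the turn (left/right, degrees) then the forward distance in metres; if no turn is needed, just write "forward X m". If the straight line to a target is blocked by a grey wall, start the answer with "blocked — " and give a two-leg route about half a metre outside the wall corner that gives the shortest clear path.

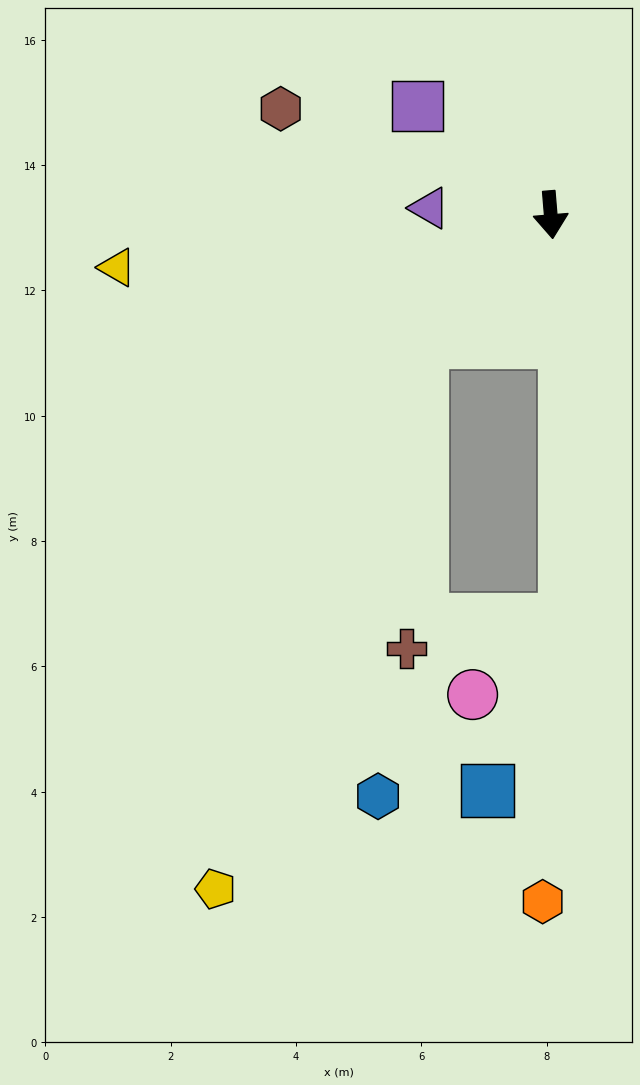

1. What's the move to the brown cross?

blocked — turn right 50°, forward 2.9 m, then turn left 42°, forward 4.9 m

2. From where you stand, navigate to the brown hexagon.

turn right 116°, forward 4.6 m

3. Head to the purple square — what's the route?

turn right 134°, forward 2.7 m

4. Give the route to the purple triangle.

turn right 98°, forward 1.9 m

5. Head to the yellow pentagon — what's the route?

blocked — turn right 50°, forward 2.9 m, then turn left 25°, forward 9.3 m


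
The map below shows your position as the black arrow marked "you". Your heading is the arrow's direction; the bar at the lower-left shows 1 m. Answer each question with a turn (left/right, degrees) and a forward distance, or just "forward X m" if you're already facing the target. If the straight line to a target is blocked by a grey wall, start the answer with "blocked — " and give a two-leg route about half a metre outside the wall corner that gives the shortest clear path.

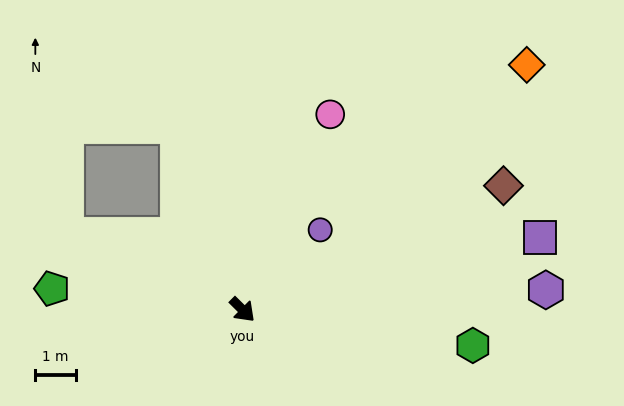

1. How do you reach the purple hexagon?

turn left 48°, forward 7.5 m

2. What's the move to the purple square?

turn left 58°, forward 7.5 m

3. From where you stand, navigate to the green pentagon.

turn right 142°, forward 4.7 m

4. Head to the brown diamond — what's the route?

turn left 70°, forward 7.1 m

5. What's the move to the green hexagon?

turn left 36°, forward 5.7 m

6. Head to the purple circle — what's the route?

turn left 91°, forward 2.7 m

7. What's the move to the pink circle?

turn left 111°, forward 5.3 m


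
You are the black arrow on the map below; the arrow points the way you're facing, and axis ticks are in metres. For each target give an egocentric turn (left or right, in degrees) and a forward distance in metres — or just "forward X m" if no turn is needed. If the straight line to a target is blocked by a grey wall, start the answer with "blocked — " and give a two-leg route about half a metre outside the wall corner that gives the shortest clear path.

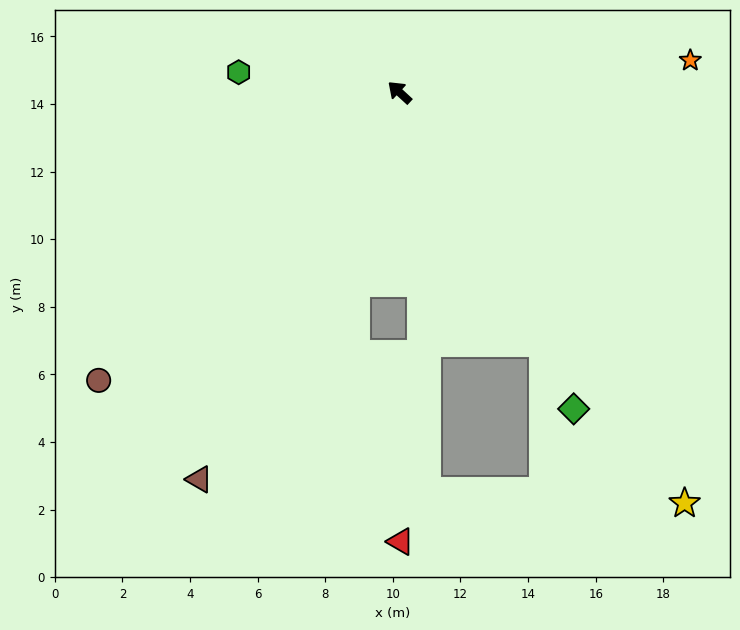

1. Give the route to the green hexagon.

turn left 36°, forward 4.8 m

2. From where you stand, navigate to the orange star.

turn right 131°, forward 8.7 m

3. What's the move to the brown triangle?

turn left 105°, forward 12.9 m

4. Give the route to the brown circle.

turn left 86°, forward 12.3 m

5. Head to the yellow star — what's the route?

turn left 167°, forward 14.8 m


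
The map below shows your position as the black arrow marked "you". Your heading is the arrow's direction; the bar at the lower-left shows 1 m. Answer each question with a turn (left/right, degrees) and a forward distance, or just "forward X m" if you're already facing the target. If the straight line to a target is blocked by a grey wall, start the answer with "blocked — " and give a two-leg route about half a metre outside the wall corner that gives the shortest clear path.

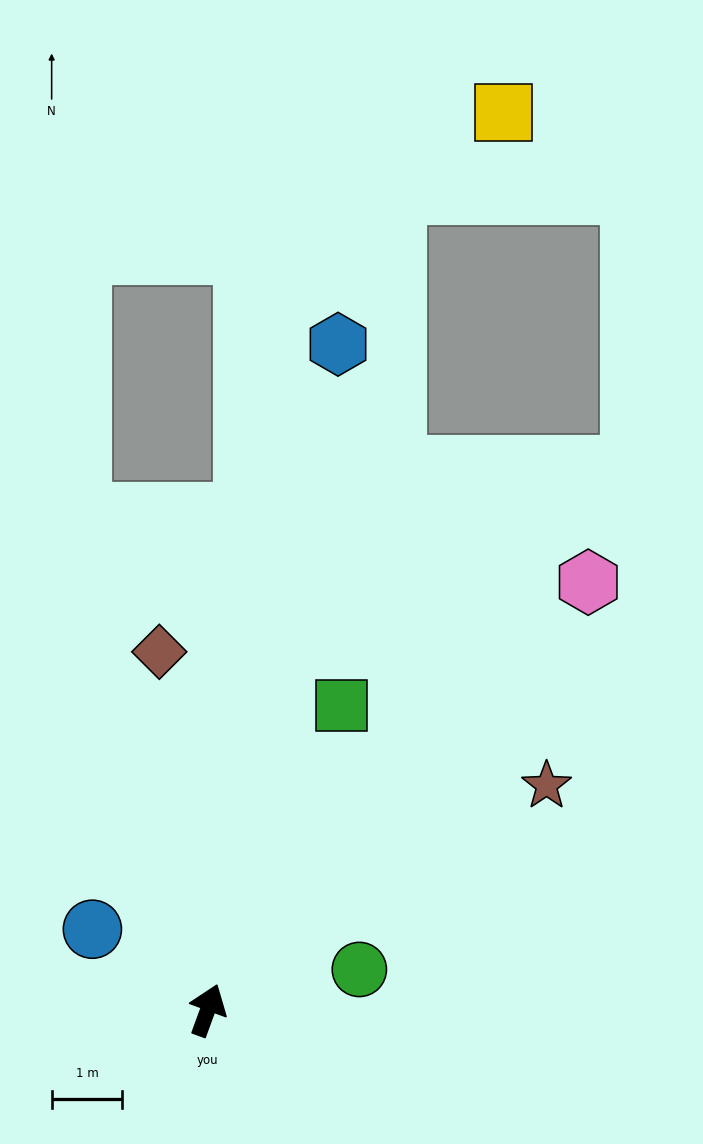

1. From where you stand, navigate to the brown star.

turn right 36°, forward 5.8 m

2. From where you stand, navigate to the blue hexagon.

turn left 9°, forward 9.6 m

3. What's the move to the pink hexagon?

turn right 22°, forward 8.1 m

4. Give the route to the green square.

turn right 4°, forward 4.7 m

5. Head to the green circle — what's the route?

turn right 55°, forward 2.2 m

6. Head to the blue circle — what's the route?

turn left 75°, forward 2.0 m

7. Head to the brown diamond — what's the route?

turn left 28°, forward 5.1 m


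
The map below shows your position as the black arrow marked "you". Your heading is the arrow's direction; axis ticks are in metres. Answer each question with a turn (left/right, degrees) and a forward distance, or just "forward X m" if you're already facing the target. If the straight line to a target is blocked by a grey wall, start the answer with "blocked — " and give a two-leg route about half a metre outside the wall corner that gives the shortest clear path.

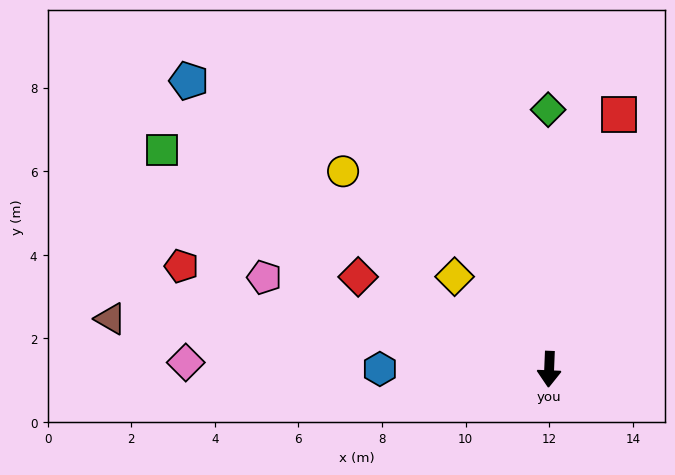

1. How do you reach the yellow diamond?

turn right 132°, forward 3.2 m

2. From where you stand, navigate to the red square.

turn left 167°, forward 6.3 m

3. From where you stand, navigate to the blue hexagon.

turn right 88°, forward 4.1 m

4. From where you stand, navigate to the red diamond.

turn right 113°, forward 5.1 m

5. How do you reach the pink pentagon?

turn right 106°, forward 7.2 m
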